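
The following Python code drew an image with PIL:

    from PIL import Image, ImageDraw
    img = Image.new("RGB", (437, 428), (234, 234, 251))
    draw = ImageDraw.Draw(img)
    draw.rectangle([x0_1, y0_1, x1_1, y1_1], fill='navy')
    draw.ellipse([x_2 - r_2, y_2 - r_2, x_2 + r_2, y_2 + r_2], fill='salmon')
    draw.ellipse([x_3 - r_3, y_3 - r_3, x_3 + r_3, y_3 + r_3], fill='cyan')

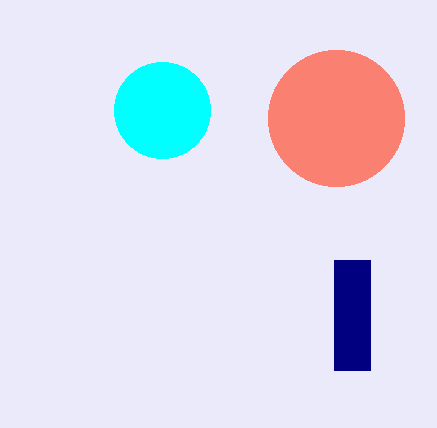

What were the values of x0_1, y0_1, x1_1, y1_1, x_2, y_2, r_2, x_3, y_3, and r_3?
x0_1 = 334; y0_1 = 260; x1_1 = 370; y1_1 = 370; x_2 = 336; y_2 = 118; r_2 = 68; x_3 = 162; y_3 = 110; r_3 = 48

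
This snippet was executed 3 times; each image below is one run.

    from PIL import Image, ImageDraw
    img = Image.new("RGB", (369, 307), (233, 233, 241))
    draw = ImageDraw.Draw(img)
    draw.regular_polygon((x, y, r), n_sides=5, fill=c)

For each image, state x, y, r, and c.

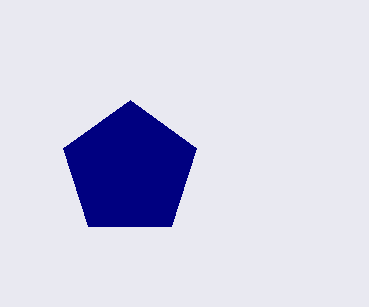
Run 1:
x = 130; y = 170; r = 70; c = 'navy'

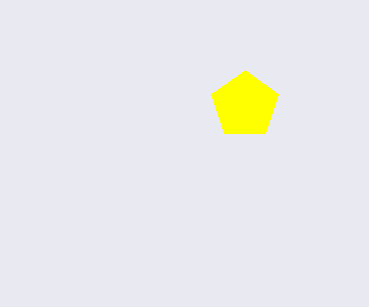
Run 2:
x = 245, y = 105, r = 35, c = 'yellow'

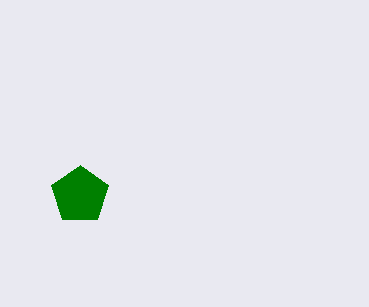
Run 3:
x = 80, y = 195, r = 30, c = 'green'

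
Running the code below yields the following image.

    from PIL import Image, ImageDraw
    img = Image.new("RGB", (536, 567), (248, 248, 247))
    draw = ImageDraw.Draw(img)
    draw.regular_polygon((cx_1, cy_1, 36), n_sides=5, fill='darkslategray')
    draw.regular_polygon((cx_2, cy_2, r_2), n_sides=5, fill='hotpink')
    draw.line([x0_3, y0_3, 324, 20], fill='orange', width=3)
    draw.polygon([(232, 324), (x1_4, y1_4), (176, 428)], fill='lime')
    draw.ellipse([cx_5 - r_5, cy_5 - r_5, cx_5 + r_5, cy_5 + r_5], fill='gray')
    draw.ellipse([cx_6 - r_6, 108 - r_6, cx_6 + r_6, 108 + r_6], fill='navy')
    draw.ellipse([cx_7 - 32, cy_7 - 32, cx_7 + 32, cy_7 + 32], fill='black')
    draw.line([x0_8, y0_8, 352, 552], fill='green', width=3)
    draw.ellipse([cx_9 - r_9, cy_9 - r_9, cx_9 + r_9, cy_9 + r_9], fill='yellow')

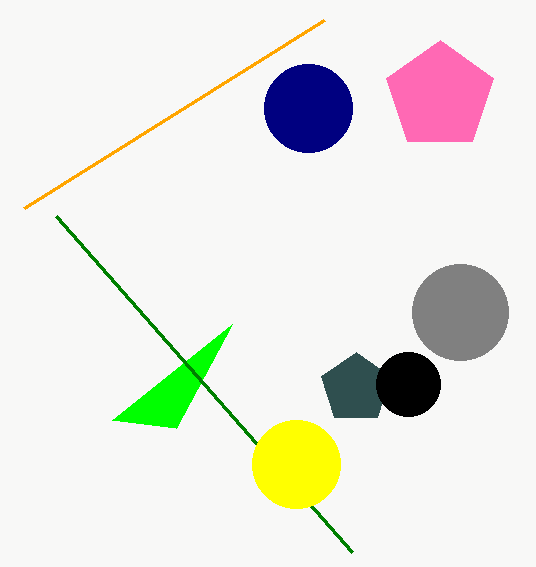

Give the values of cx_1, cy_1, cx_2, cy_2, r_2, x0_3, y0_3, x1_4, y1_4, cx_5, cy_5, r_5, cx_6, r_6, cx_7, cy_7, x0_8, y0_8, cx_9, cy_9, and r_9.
cx_1 = 356; cy_1 = 388; cx_2 = 440; cy_2 = 96; r_2 = 56; x0_3 = 24; y0_3 = 208; x1_4 = 112; y1_4 = 420; cx_5 = 460; cy_5 = 312; r_5 = 48; cx_6 = 308; r_6 = 44; cx_7 = 408; cy_7 = 384; x0_8 = 56; y0_8 = 216; cx_9 = 296; cy_9 = 464; r_9 = 44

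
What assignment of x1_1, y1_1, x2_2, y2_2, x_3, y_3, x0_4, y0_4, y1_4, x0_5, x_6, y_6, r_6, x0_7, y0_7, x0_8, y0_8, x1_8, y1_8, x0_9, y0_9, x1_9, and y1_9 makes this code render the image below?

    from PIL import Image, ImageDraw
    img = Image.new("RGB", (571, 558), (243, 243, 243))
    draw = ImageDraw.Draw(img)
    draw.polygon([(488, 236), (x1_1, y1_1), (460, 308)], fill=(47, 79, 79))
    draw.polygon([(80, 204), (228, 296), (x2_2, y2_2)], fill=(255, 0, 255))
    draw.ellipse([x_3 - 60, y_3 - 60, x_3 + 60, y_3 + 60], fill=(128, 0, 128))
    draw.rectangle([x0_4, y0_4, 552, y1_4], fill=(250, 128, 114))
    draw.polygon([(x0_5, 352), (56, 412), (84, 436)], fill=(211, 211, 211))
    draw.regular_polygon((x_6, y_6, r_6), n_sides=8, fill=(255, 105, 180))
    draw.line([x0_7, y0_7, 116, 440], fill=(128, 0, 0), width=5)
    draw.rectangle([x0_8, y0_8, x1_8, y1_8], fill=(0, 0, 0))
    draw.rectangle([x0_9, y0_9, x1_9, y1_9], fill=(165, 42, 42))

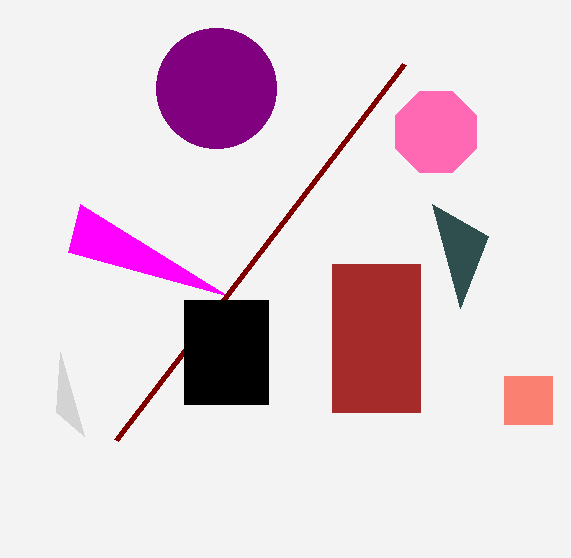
x1_1 = 432, y1_1 = 204, x2_2 = 68, y2_2 = 252, x_3 = 216, y_3 = 88, x0_4 = 504, y0_4 = 376, y1_4 = 424, x0_5 = 60, x_6 = 436, y_6 = 132, r_6 = 44, x0_7 = 404, y0_7 = 64, x0_8 = 184, y0_8 = 300, x1_8 = 268, y1_8 = 404, x0_9 = 332, y0_9 = 264, x1_9 = 420, y1_9 = 412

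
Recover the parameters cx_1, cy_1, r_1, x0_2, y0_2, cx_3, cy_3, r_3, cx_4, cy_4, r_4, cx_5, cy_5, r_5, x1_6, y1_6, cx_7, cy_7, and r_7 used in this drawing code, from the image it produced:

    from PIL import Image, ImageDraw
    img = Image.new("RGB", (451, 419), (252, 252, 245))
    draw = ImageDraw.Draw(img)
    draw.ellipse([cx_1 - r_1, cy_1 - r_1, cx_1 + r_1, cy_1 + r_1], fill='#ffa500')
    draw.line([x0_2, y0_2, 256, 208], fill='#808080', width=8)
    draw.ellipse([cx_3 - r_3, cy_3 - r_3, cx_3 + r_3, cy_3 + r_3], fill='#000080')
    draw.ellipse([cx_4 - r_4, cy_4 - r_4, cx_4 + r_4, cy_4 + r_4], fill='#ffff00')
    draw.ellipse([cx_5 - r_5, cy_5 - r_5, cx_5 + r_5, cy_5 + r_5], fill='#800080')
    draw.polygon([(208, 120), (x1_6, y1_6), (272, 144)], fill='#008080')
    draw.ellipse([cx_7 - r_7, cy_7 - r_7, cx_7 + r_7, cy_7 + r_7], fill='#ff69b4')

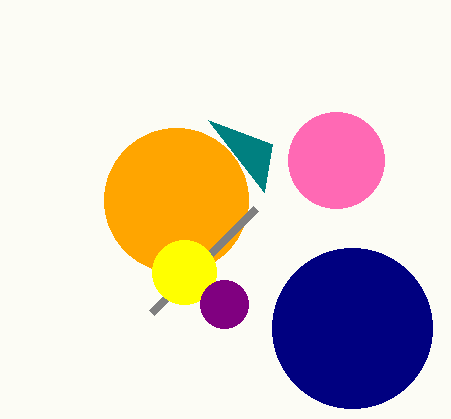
cx_1 = 176
cy_1 = 200
r_1 = 72
x0_2 = 152
y0_2 = 312
cx_3 = 352
cy_3 = 328
r_3 = 80
cx_4 = 184
cy_4 = 272
r_4 = 32
cx_5 = 224
cy_5 = 304
r_5 = 24
x1_6 = 264
y1_6 = 192
cx_7 = 336
cy_7 = 160
r_7 = 48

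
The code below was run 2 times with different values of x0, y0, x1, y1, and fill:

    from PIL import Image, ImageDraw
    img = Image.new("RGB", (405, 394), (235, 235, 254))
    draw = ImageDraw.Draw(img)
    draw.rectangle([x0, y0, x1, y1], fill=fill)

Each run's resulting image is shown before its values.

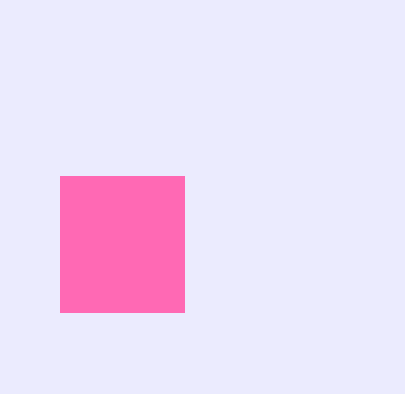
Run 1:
x0 = 60, y0 = 176, x1 = 184, y1 = 312, fill = 'hotpink'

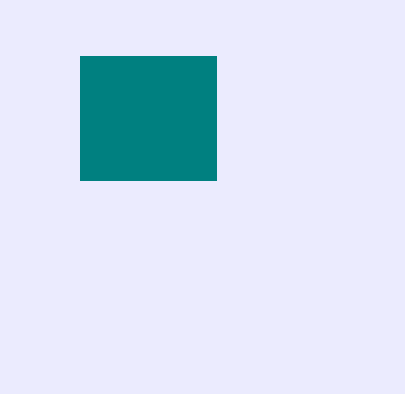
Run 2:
x0 = 80; y0 = 56; x1 = 216; y1 = 180; fill = 'teal'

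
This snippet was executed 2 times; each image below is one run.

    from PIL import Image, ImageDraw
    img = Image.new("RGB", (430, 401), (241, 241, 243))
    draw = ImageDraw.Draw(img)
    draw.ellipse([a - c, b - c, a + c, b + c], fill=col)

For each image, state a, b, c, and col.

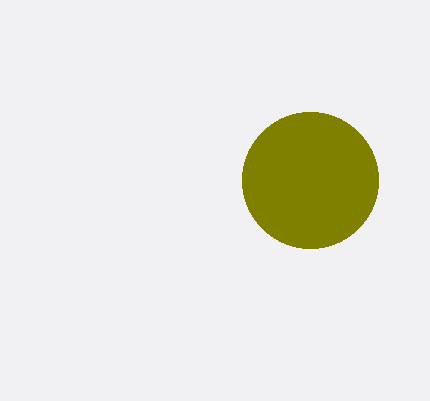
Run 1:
a = 310, b = 180, c = 68, col = 'olive'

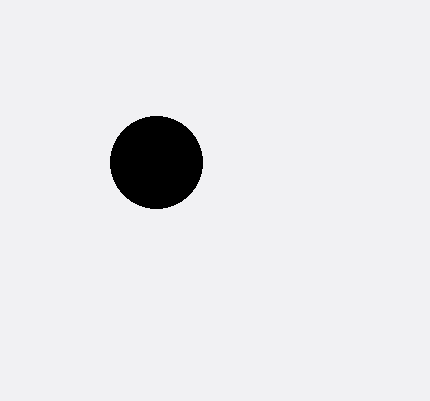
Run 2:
a = 156, b = 162, c = 46, col = 'black'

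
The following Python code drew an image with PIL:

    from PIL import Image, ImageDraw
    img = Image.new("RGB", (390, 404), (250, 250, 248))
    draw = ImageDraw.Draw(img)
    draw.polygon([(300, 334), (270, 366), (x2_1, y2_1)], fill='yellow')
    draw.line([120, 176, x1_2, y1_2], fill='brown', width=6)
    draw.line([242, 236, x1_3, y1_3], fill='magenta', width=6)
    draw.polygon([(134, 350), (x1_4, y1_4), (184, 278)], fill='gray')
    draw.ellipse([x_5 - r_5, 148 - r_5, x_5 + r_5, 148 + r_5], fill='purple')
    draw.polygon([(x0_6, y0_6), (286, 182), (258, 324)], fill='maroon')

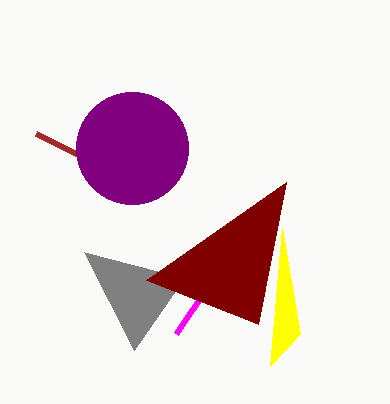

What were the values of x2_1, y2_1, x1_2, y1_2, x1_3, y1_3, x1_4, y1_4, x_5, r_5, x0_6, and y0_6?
x2_1 = 282
y2_1 = 228
x1_2 = 36
y1_2 = 134
x1_3 = 176
y1_3 = 334
x1_4 = 84
y1_4 = 252
x_5 = 132
r_5 = 56
x0_6 = 146
y0_6 = 280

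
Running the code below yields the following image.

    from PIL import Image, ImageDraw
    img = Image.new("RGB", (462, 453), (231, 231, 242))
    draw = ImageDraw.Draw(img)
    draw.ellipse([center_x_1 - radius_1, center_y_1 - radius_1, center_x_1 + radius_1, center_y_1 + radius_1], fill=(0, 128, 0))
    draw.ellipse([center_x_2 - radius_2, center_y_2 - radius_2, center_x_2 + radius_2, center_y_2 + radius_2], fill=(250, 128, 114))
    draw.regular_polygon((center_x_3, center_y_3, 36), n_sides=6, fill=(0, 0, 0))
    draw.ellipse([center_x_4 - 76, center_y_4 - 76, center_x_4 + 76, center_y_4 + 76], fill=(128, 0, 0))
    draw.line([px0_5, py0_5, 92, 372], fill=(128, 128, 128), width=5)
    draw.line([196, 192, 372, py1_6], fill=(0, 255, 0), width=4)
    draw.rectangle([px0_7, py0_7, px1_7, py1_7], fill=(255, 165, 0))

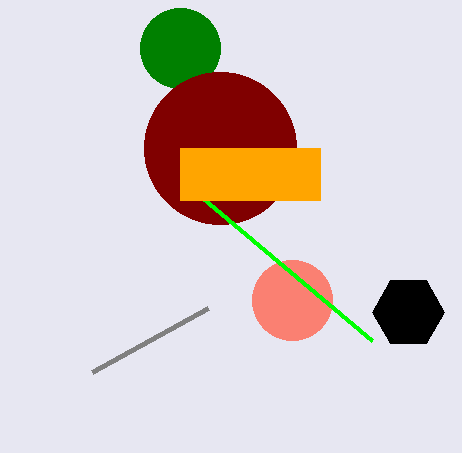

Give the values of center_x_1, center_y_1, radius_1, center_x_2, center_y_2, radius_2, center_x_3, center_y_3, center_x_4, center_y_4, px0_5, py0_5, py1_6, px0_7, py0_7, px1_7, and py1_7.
center_x_1 = 180; center_y_1 = 48; radius_1 = 40; center_x_2 = 292; center_y_2 = 300; radius_2 = 40; center_x_3 = 408; center_y_3 = 312; center_x_4 = 220; center_y_4 = 148; px0_5 = 208; py0_5 = 308; py1_6 = 340; px0_7 = 180; py0_7 = 148; px1_7 = 320; py1_7 = 200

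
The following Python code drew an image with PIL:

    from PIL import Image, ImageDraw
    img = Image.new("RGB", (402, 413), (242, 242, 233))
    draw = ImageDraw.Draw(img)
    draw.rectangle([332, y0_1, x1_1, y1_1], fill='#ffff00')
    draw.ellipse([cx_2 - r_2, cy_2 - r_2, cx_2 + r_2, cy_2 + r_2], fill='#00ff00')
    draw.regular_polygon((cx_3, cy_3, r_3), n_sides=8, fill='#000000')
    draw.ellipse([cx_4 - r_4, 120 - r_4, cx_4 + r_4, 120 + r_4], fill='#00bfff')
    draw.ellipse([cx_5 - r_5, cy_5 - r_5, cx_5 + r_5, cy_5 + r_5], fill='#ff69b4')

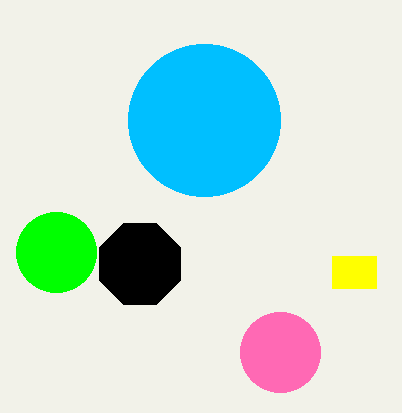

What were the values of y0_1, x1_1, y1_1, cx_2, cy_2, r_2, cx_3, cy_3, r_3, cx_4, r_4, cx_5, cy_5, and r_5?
y0_1 = 256; x1_1 = 376; y1_1 = 288; cx_2 = 56; cy_2 = 252; r_2 = 40; cx_3 = 140; cy_3 = 264; r_3 = 44; cx_4 = 204; r_4 = 76; cx_5 = 280; cy_5 = 352; r_5 = 40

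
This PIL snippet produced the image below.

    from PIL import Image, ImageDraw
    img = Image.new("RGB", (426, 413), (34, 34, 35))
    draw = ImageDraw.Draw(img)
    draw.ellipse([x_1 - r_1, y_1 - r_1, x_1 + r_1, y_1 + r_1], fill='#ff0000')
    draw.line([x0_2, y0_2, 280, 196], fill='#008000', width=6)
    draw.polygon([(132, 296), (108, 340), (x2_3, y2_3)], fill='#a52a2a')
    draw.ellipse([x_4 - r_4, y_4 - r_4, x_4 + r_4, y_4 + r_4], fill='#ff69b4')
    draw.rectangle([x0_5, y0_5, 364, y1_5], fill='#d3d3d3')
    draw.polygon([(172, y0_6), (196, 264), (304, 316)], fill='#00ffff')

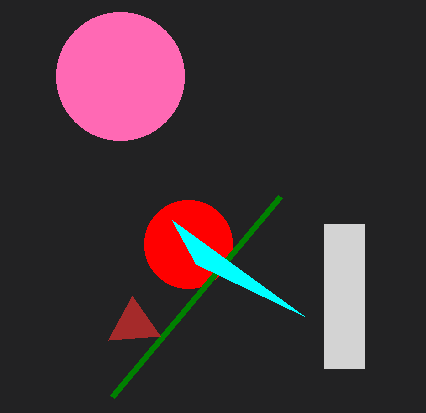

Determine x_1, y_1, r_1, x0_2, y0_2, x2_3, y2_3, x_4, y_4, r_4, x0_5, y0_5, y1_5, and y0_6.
x_1 = 188, y_1 = 244, r_1 = 44, x0_2 = 112, y0_2 = 396, x2_3 = 160, y2_3 = 336, x_4 = 120, y_4 = 76, r_4 = 64, x0_5 = 324, y0_5 = 224, y1_5 = 368, y0_6 = 220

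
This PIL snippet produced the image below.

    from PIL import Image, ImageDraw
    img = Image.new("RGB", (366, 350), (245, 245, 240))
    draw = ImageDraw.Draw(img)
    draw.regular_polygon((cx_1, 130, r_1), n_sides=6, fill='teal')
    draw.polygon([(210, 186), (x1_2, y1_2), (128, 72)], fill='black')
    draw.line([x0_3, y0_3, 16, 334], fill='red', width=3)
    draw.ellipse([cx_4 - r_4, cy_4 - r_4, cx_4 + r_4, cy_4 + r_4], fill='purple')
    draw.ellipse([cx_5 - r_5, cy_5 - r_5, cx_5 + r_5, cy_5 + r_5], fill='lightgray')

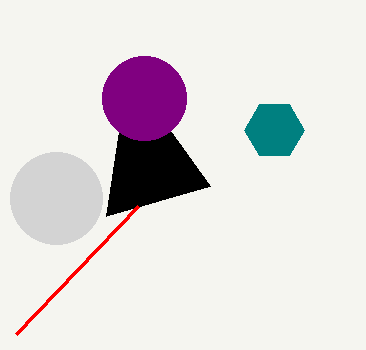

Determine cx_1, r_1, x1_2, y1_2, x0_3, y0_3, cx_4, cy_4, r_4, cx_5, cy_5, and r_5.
cx_1 = 274
r_1 = 30
x1_2 = 106
y1_2 = 216
x0_3 = 138
y0_3 = 206
cx_4 = 144
cy_4 = 98
r_4 = 42
cx_5 = 56
cy_5 = 198
r_5 = 46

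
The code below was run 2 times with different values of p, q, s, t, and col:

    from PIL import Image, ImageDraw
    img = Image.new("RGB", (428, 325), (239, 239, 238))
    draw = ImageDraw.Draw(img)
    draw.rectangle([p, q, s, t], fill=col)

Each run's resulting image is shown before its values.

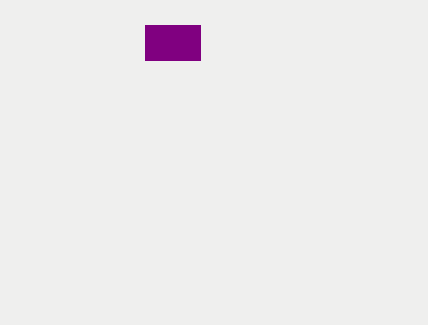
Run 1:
p = 145; q = 25; s = 200; t = 60; col = 'purple'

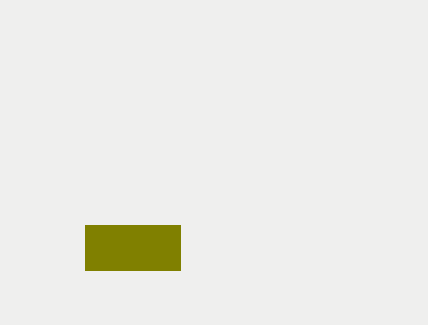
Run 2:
p = 85, q = 225, s = 180, t = 270, col = 'olive'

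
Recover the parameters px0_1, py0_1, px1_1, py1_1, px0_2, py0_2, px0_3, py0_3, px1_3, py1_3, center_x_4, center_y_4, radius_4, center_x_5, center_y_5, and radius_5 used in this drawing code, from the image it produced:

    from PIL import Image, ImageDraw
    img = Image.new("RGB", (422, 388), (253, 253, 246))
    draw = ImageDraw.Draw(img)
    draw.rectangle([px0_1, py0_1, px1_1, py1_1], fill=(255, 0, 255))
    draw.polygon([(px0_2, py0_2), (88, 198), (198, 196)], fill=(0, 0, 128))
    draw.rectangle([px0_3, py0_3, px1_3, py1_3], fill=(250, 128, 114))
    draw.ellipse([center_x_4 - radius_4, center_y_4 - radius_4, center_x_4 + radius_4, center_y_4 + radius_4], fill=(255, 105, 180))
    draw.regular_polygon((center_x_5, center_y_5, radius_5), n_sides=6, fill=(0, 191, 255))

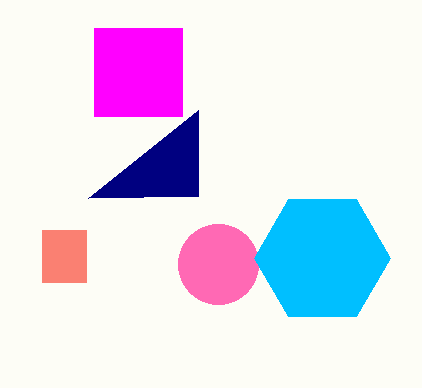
px0_1 = 94, py0_1 = 28, px1_1 = 182, py1_1 = 116, px0_2 = 198, py0_2 = 110, px0_3 = 42, py0_3 = 230, px1_3 = 86, py1_3 = 282, center_x_4 = 218, center_y_4 = 264, radius_4 = 40, center_x_5 = 322, center_y_5 = 258, radius_5 = 68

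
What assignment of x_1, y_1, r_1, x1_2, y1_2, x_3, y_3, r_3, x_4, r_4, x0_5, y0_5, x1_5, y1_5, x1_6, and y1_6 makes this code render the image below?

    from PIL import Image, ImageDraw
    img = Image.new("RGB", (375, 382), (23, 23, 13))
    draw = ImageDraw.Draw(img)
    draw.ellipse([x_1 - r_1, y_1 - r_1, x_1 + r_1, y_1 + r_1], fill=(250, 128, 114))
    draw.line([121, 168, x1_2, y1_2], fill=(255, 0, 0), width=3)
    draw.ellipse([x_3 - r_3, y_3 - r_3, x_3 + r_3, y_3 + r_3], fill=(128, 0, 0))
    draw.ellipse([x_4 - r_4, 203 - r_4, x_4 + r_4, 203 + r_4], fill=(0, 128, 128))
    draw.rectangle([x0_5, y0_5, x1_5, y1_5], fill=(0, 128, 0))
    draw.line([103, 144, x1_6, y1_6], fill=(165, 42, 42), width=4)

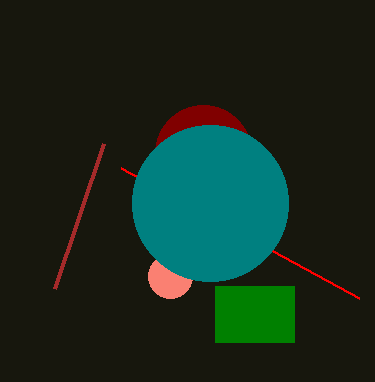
x_1 = 170
y_1 = 276
r_1 = 22
x1_2 = 359
y1_2 = 298
x_3 = 203
y_3 = 153
r_3 = 48
x_4 = 210
r_4 = 78
x0_5 = 215
y0_5 = 286
x1_5 = 294
y1_5 = 342
x1_6 = 54
y1_6 = 289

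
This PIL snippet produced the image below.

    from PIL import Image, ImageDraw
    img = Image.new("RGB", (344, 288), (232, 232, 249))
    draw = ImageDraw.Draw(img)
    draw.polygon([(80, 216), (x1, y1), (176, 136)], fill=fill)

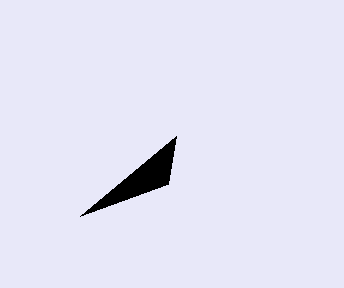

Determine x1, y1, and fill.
x1 = 168, y1 = 184, fill = 'black'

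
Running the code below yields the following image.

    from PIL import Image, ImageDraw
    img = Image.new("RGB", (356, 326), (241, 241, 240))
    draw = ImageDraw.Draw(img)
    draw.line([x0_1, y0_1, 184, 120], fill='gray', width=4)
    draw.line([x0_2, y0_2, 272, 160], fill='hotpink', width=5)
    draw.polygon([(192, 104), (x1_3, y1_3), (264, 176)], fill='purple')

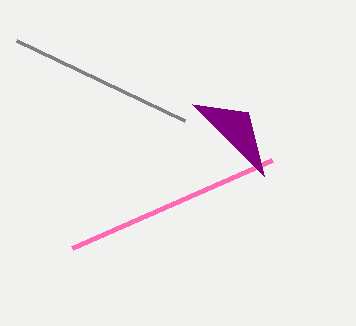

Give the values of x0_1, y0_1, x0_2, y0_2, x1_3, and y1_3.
x0_1 = 16, y0_1 = 40, x0_2 = 72, y0_2 = 248, x1_3 = 248, y1_3 = 112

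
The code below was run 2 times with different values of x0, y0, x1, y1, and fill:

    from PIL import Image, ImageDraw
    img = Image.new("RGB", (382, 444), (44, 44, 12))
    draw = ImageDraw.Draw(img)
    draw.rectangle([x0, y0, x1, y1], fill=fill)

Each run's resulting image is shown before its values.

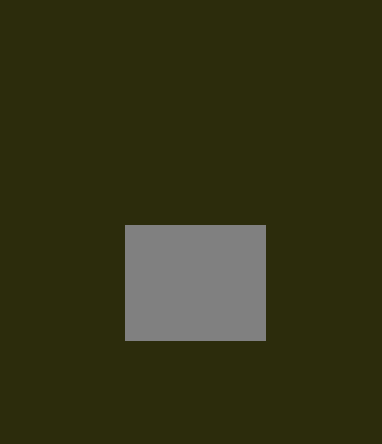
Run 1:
x0 = 125
y0 = 225
x1 = 265
y1 = 340
fill = 'gray'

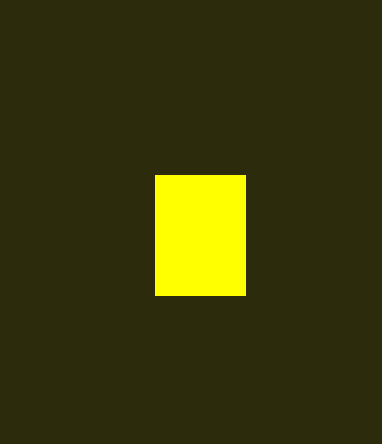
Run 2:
x0 = 155, y0 = 175, x1 = 245, y1 = 295, fill = 'yellow'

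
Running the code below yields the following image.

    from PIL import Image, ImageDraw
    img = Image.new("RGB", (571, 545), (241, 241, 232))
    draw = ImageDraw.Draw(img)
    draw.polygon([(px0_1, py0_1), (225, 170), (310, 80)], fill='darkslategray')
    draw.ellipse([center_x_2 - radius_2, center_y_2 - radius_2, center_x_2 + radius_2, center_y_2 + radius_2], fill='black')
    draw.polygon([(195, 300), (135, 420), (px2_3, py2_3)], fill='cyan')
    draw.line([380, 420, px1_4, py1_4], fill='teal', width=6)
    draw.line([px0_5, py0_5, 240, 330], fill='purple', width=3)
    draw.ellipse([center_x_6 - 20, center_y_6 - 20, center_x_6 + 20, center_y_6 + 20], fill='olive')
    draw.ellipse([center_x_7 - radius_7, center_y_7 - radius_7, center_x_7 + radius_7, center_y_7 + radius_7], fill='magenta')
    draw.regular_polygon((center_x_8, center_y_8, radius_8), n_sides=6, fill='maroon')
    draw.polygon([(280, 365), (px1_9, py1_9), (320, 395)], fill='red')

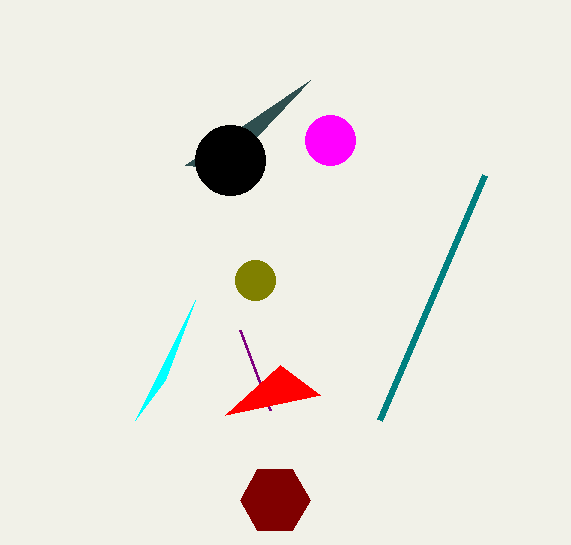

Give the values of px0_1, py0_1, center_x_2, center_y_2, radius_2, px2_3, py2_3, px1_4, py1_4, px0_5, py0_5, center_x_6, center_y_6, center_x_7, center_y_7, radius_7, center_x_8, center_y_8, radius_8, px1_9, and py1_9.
px0_1 = 185; py0_1 = 165; center_x_2 = 230; center_y_2 = 160; radius_2 = 35; px2_3 = 165; py2_3 = 380; px1_4 = 485; py1_4 = 175; px0_5 = 270; py0_5 = 410; center_x_6 = 255; center_y_6 = 280; center_x_7 = 330; center_y_7 = 140; radius_7 = 25; center_x_8 = 275; center_y_8 = 500; radius_8 = 35; px1_9 = 225; py1_9 = 415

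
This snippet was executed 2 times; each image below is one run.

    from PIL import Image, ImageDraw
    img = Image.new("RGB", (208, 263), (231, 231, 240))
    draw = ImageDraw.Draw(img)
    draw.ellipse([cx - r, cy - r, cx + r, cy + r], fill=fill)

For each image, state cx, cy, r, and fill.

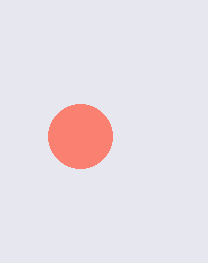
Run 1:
cx = 80; cy = 136; r = 32; fill = 'salmon'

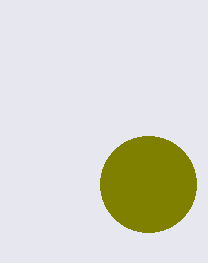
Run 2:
cx = 148
cy = 184
r = 48
fill = 'olive'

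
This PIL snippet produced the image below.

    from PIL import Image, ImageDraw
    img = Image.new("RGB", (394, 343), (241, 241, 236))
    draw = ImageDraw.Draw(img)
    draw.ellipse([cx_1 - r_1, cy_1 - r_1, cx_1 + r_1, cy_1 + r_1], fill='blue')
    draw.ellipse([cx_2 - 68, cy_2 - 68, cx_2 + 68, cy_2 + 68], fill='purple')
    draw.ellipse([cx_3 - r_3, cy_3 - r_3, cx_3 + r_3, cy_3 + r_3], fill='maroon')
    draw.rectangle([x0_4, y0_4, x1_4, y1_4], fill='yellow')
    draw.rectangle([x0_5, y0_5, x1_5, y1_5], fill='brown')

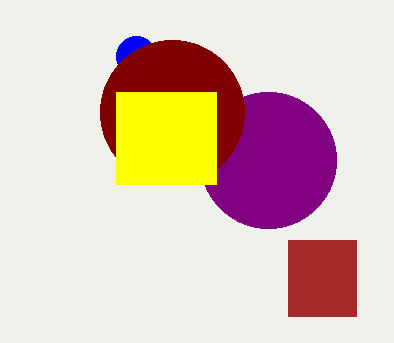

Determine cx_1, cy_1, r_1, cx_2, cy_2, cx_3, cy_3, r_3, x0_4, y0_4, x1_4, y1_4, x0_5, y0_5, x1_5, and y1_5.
cx_1 = 136, cy_1 = 56, r_1 = 20, cx_2 = 268, cy_2 = 160, cx_3 = 172, cy_3 = 112, r_3 = 72, x0_4 = 116, y0_4 = 92, x1_4 = 216, y1_4 = 184, x0_5 = 288, y0_5 = 240, x1_5 = 356, y1_5 = 316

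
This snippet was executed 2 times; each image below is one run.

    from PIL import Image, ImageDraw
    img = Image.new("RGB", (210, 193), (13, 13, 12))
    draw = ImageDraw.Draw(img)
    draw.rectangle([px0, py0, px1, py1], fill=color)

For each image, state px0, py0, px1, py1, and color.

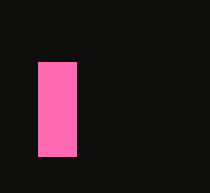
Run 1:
px0 = 38
py0 = 62
px1 = 76
py1 = 156
color = 'hotpink'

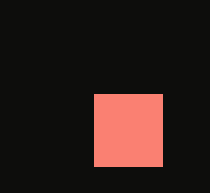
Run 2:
px0 = 94
py0 = 94
px1 = 162
py1 = 166
color = 'salmon'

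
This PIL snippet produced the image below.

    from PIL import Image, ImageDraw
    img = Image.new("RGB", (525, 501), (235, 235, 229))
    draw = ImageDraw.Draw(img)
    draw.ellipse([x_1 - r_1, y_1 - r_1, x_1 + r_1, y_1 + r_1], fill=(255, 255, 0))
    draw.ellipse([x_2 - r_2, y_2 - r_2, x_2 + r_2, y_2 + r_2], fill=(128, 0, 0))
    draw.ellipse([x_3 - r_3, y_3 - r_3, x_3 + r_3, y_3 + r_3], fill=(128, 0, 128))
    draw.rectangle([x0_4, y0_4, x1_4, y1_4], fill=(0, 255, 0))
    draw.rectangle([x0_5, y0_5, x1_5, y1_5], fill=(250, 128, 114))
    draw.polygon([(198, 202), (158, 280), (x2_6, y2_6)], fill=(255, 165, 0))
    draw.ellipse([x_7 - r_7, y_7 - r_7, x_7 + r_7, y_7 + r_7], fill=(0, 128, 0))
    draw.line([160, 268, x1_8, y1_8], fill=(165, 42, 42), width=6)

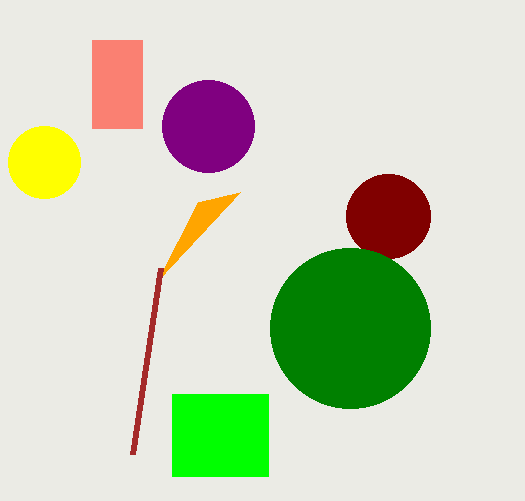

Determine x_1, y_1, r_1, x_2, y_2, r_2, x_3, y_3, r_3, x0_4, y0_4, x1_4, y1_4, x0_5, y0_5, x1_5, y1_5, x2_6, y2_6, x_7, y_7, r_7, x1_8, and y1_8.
x_1 = 44; y_1 = 162; r_1 = 36; x_2 = 388; y_2 = 216; r_2 = 42; x_3 = 208; y_3 = 126; r_3 = 46; x0_4 = 172; y0_4 = 394; x1_4 = 268; y1_4 = 476; x0_5 = 92; y0_5 = 40; x1_5 = 142; y1_5 = 128; x2_6 = 240; y2_6 = 192; x_7 = 350; y_7 = 328; r_7 = 80; x1_8 = 132; y1_8 = 454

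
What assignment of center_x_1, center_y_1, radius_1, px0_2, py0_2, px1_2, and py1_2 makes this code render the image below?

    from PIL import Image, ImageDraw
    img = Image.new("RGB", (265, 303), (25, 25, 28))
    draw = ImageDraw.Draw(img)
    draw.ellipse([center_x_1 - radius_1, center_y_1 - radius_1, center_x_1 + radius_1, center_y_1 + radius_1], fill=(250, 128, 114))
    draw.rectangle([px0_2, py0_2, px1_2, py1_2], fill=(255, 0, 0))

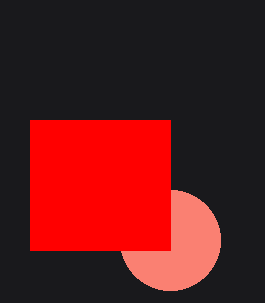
center_x_1 = 170; center_y_1 = 240; radius_1 = 50; px0_2 = 30; py0_2 = 120; px1_2 = 170; py1_2 = 250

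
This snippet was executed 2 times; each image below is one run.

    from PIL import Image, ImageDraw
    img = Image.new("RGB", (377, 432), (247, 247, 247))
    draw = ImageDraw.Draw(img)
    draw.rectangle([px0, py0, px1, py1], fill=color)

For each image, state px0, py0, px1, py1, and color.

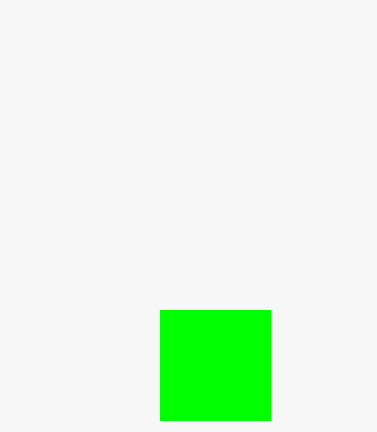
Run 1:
px0 = 160; py0 = 310; px1 = 270; py1 = 420; color = 'lime'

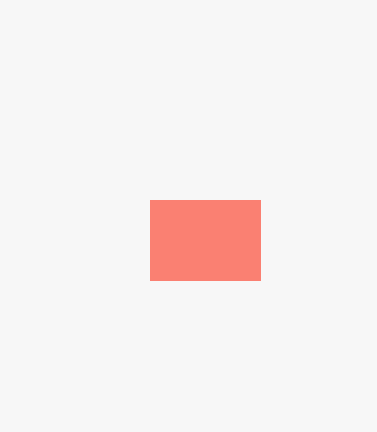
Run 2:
px0 = 150
py0 = 200
px1 = 260
py1 = 280
color = 'salmon'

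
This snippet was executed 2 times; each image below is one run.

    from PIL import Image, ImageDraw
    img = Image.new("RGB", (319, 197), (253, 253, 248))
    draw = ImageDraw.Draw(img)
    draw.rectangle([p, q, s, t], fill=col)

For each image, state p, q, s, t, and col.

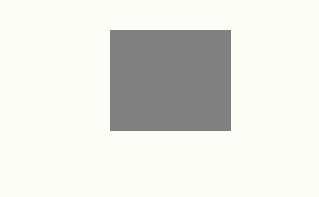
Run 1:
p = 110, q = 30, s = 230, t = 130, col = 'gray'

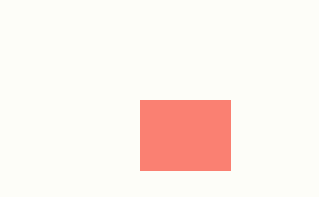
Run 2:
p = 140, q = 100, s = 230, t = 170, col = 'salmon'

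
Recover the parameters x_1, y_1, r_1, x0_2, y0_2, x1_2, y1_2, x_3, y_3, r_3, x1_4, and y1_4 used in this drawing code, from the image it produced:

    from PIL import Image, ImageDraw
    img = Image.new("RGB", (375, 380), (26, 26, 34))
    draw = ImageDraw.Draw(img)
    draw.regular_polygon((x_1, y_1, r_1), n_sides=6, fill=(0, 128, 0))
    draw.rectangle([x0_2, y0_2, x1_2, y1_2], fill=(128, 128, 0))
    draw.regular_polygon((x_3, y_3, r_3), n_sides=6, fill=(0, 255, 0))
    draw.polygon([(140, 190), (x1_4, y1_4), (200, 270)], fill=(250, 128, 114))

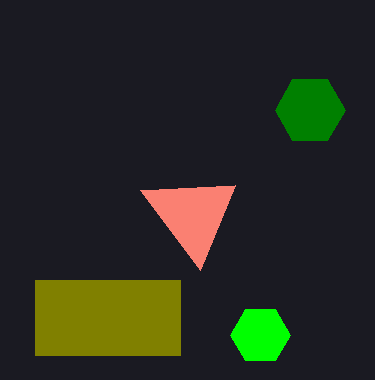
x_1 = 310
y_1 = 110
r_1 = 35
x0_2 = 35
y0_2 = 280
x1_2 = 180
y1_2 = 355
x_3 = 260
y_3 = 335
r_3 = 30
x1_4 = 235
y1_4 = 185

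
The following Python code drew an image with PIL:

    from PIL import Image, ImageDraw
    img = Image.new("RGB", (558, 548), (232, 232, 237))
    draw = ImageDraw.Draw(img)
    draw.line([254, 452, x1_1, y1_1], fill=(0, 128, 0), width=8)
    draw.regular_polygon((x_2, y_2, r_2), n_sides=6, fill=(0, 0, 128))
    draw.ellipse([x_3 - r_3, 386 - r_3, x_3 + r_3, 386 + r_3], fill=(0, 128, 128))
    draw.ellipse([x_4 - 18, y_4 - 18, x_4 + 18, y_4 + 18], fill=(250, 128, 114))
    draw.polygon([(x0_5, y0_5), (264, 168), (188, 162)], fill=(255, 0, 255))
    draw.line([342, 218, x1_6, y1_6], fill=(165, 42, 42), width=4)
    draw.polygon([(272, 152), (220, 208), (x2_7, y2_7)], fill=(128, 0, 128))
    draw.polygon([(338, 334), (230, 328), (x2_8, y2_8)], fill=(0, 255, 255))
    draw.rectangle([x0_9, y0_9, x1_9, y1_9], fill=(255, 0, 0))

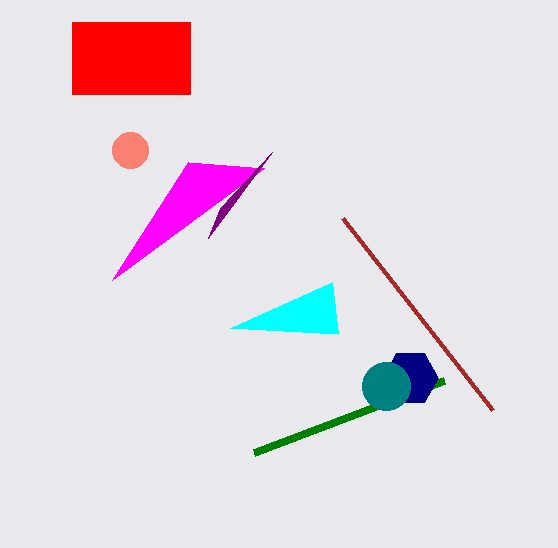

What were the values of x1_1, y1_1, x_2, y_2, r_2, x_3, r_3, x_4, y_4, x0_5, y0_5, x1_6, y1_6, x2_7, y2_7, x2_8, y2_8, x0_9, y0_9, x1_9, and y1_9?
x1_1 = 444
y1_1 = 380
x_2 = 410
y_2 = 378
r_2 = 28
x_3 = 386
r_3 = 24
x_4 = 130
y_4 = 150
x0_5 = 112
y0_5 = 280
x1_6 = 492
y1_6 = 410
x2_7 = 208
y2_7 = 238
x2_8 = 332
y2_8 = 282
x0_9 = 72
y0_9 = 22
x1_9 = 190
y1_9 = 94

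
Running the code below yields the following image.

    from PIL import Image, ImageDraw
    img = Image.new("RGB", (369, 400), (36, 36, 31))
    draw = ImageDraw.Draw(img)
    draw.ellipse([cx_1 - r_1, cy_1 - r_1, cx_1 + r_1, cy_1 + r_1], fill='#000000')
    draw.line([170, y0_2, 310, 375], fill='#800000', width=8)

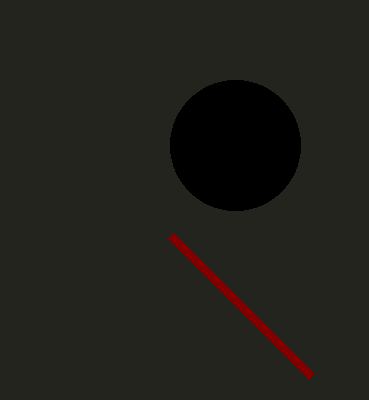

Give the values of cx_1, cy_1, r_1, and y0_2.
cx_1 = 235
cy_1 = 145
r_1 = 65
y0_2 = 235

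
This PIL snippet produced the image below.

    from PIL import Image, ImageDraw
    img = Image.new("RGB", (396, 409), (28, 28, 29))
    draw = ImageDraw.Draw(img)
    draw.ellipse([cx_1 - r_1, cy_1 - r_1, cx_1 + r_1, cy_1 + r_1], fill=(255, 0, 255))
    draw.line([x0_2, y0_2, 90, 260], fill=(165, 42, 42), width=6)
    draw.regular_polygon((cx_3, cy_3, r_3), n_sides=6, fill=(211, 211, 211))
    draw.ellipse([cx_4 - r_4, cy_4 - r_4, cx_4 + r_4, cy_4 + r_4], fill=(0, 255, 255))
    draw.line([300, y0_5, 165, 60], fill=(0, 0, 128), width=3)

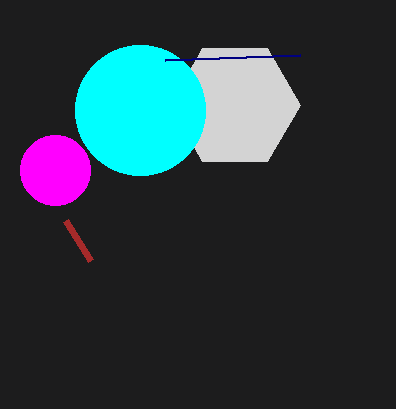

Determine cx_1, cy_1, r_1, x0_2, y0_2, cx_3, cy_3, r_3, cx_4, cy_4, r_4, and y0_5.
cx_1 = 55; cy_1 = 170; r_1 = 35; x0_2 = 65; y0_2 = 220; cx_3 = 235; cy_3 = 105; r_3 = 65; cx_4 = 140; cy_4 = 110; r_4 = 65; y0_5 = 55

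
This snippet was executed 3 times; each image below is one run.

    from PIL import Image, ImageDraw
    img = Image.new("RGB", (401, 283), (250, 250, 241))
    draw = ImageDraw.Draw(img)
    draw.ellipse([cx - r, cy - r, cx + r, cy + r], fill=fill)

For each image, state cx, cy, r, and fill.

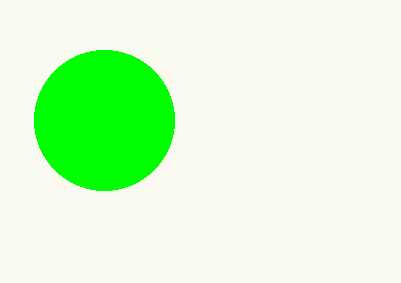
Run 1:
cx = 104, cy = 120, r = 70, fill = 'lime'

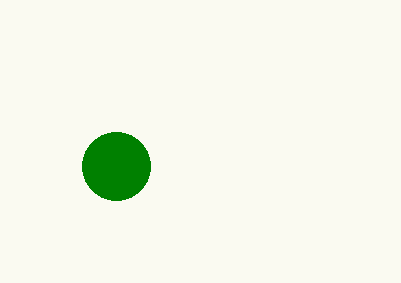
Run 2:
cx = 116; cy = 166; r = 34; fill = 'green'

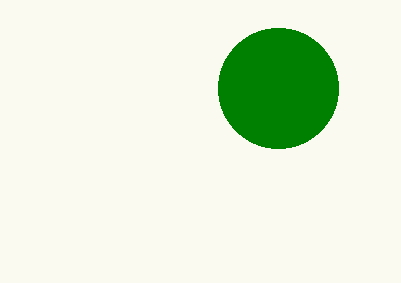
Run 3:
cx = 278, cy = 88, r = 60, fill = 'green'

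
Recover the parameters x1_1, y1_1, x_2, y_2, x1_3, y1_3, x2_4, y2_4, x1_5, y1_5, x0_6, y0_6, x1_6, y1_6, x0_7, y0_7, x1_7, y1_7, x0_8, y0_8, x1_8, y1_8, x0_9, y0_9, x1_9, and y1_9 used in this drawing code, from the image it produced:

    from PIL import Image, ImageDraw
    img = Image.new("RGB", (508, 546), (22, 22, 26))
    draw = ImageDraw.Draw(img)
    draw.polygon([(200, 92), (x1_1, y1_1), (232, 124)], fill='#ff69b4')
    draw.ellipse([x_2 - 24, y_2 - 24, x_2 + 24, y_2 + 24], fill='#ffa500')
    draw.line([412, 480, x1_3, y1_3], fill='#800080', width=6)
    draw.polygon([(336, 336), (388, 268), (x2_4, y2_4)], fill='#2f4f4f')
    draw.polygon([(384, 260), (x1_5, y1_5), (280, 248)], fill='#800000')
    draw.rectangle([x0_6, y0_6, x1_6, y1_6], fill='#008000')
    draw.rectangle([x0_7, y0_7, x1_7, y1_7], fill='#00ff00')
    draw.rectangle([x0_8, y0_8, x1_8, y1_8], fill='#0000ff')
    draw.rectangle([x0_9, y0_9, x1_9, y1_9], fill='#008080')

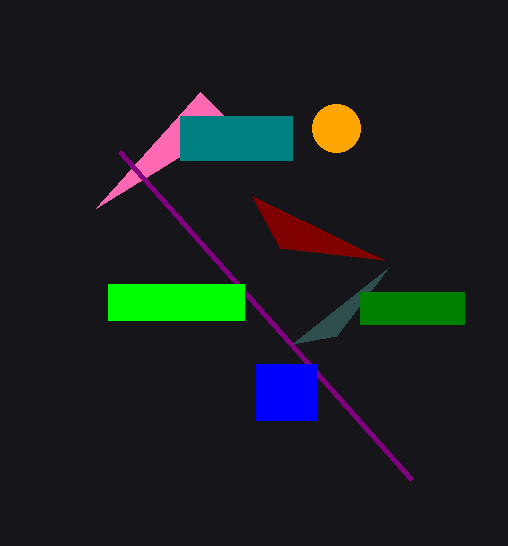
x1_1 = 96
y1_1 = 208
x_2 = 336
y_2 = 128
x1_3 = 120
y1_3 = 152
x2_4 = 292
y2_4 = 344
x1_5 = 252
y1_5 = 196
x0_6 = 360
y0_6 = 292
x1_6 = 464
y1_6 = 324
x0_7 = 108
y0_7 = 284
x1_7 = 244
y1_7 = 320
x0_8 = 256
y0_8 = 364
x1_8 = 316
y1_8 = 420
x0_9 = 180
y0_9 = 116
x1_9 = 292
y1_9 = 160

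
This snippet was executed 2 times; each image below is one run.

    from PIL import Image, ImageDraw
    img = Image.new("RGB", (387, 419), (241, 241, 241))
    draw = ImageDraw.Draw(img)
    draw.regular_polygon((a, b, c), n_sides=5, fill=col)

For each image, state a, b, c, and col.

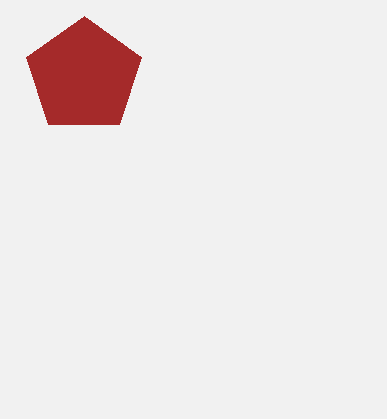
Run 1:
a = 84
b = 76
c = 60
col = 'brown'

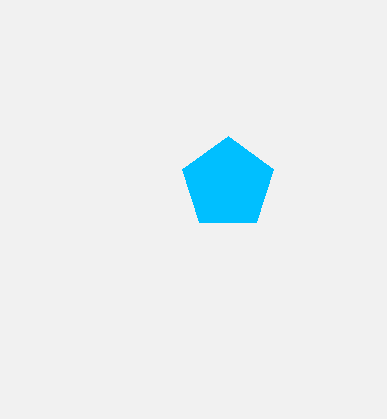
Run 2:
a = 228, b = 184, c = 48, col = 'deepskyblue'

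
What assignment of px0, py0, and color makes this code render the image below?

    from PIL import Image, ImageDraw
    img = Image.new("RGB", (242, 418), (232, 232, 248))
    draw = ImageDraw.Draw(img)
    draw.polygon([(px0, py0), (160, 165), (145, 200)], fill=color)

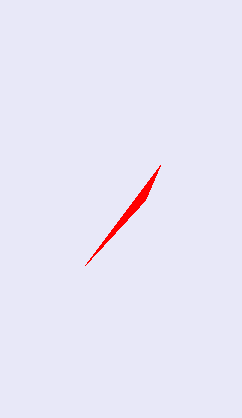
px0 = 85
py0 = 265
color = 'red'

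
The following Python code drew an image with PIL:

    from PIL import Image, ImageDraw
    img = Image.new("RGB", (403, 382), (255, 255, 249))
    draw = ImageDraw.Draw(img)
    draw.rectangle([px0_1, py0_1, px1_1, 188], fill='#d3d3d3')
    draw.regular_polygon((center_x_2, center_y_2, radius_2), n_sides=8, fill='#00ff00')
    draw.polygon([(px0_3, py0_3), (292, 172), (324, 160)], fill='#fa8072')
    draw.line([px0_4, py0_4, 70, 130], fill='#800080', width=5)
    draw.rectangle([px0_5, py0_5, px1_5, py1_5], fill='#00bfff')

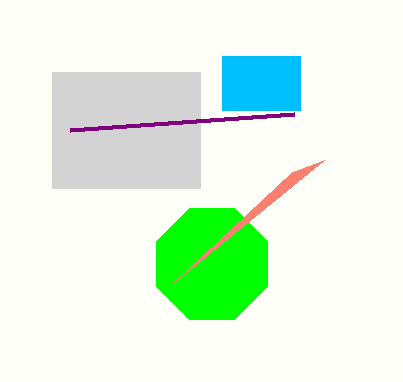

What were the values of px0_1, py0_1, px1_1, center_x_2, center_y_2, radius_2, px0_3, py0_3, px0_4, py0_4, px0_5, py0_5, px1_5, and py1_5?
px0_1 = 52
py0_1 = 72
px1_1 = 200
center_x_2 = 212
center_y_2 = 264
radius_2 = 60
px0_3 = 174
py0_3 = 282
px0_4 = 294
py0_4 = 114
px0_5 = 222
py0_5 = 56
px1_5 = 300
py1_5 = 110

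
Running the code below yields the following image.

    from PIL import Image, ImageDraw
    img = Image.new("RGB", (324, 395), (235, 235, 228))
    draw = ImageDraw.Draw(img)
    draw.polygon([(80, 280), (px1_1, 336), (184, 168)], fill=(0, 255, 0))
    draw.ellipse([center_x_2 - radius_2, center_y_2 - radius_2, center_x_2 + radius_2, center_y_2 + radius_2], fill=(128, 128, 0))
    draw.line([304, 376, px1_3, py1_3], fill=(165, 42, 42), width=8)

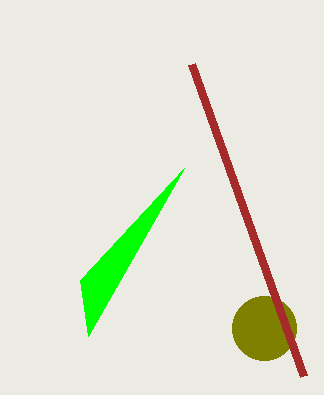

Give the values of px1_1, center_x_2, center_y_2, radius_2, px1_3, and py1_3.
px1_1 = 88
center_x_2 = 264
center_y_2 = 328
radius_2 = 32
px1_3 = 192
py1_3 = 64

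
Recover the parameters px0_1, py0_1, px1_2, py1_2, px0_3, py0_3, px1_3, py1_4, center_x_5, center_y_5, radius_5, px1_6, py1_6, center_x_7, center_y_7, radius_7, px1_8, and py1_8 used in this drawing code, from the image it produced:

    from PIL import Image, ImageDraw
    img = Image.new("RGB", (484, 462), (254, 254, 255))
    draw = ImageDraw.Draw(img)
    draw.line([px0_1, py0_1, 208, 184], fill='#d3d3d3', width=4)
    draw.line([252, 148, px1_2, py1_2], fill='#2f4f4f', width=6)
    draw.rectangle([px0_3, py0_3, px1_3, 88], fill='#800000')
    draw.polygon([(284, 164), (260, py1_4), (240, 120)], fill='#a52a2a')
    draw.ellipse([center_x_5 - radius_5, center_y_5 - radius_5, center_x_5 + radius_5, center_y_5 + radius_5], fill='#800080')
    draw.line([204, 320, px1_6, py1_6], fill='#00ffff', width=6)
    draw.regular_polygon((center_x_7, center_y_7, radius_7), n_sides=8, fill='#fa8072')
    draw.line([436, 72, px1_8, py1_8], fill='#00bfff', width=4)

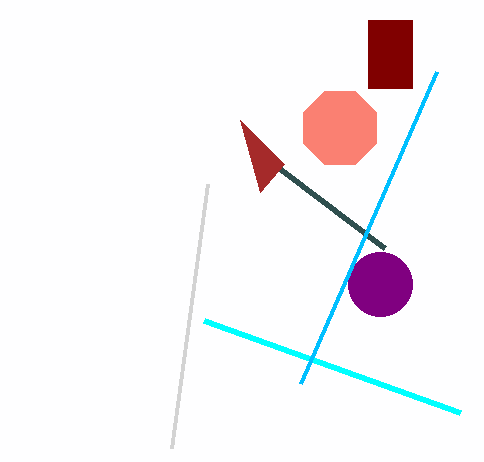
px0_1 = 172; py0_1 = 448; px1_2 = 384; py1_2 = 248; px0_3 = 368; py0_3 = 20; px1_3 = 412; py1_4 = 192; center_x_5 = 380; center_y_5 = 284; radius_5 = 32; px1_6 = 460; py1_6 = 412; center_x_7 = 340; center_y_7 = 128; radius_7 = 40; px1_8 = 300; py1_8 = 384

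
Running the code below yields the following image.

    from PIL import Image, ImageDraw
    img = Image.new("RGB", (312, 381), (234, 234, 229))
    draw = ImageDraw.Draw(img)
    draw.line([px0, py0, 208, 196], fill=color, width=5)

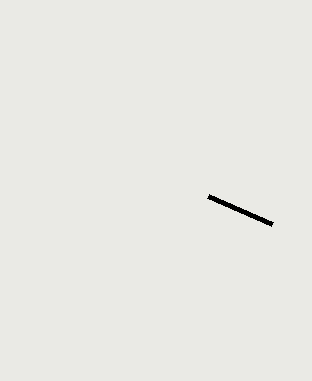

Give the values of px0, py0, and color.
px0 = 272; py0 = 224; color = 'black'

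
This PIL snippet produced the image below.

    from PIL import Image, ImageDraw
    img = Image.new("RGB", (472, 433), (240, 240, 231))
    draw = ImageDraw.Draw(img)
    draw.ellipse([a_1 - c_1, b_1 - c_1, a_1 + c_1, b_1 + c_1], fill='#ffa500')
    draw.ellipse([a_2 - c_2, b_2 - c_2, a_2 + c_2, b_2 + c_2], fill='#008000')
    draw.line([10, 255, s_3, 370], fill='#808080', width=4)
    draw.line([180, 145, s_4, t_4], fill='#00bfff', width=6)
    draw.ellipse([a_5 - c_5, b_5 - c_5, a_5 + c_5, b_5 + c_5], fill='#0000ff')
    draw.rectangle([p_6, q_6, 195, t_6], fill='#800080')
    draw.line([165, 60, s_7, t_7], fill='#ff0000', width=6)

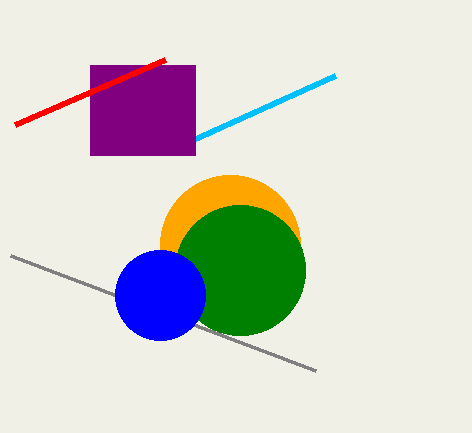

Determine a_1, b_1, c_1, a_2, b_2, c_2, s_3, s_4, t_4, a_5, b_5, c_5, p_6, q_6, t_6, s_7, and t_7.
a_1 = 230, b_1 = 245, c_1 = 70, a_2 = 240, b_2 = 270, c_2 = 65, s_3 = 315, s_4 = 335, t_4 = 75, a_5 = 160, b_5 = 295, c_5 = 45, p_6 = 90, q_6 = 65, t_6 = 155, s_7 = 15, t_7 = 125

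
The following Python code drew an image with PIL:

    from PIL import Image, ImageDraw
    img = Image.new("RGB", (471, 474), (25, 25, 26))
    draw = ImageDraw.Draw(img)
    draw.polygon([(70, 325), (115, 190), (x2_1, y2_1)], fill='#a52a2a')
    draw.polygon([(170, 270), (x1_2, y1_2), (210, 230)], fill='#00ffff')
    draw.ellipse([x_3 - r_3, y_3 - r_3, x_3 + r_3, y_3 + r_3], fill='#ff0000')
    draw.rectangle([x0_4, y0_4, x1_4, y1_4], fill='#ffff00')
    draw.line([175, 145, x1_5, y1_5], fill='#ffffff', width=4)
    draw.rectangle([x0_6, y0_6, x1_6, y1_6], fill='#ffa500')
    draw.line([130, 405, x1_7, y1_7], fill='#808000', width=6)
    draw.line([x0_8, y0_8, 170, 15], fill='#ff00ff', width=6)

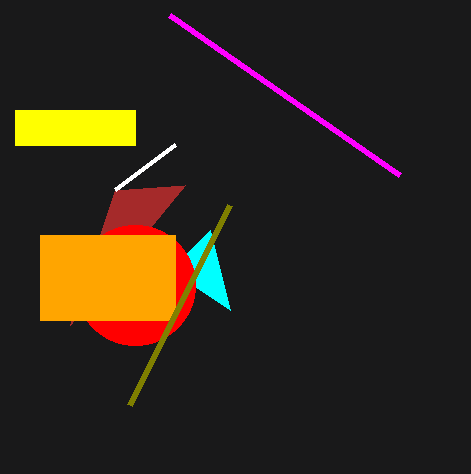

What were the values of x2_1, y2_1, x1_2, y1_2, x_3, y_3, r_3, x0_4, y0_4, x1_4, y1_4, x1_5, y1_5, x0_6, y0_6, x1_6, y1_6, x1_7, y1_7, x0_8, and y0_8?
x2_1 = 185; y2_1 = 185; x1_2 = 230; y1_2 = 310; x_3 = 135; y_3 = 285; r_3 = 60; x0_4 = 15; y0_4 = 110; x1_4 = 135; y1_4 = 145; x1_5 = 115; y1_5 = 190; x0_6 = 40; y0_6 = 235; x1_6 = 175; y1_6 = 320; x1_7 = 230; y1_7 = 205; x0_8 = 400; y0_8 = 175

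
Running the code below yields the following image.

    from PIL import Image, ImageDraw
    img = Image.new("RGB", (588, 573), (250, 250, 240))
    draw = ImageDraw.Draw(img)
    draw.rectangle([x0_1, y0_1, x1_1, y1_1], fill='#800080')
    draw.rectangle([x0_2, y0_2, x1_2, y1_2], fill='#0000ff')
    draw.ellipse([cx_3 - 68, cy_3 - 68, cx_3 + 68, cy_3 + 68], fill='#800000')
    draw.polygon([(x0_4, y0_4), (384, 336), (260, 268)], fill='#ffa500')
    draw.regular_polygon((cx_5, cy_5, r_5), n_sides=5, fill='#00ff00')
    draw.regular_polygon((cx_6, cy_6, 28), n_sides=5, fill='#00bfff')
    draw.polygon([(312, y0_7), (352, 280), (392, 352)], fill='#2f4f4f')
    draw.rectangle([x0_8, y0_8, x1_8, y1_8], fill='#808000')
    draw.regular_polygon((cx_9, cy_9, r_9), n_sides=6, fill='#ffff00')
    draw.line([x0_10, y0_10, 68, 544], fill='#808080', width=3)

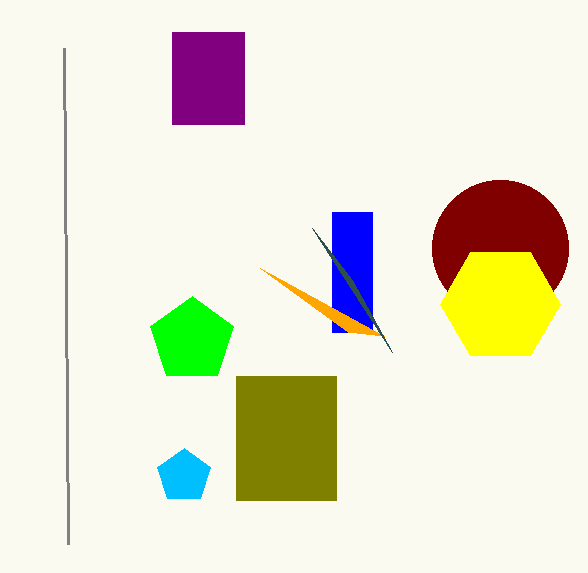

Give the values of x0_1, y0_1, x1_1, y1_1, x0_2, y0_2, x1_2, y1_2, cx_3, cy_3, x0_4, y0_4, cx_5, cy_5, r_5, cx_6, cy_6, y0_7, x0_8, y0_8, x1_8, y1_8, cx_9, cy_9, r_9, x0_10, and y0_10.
x0_1 = 172
y0_1 = 32
x1_1 = 244
y1_1 = 124
x0_2 = 332
y0_2 = 212
x1_2 = 372
y1_2 = 332
cx_3 = 500
cy_3 = 248
x0_4 = 348
y0_4 = 332
cx_5 = 192
cy_5 = 340
r_5 = 44
cx_6 = 184
cy_6 = 476
y0_7 = 228
x0_8 = 236
y0_8 = 376
x1_8 = 336
y1_8 = 500
cx_9 = 500
cy_9 = 304
r_9 = 60
x0_10 = 64
y0_10 = 48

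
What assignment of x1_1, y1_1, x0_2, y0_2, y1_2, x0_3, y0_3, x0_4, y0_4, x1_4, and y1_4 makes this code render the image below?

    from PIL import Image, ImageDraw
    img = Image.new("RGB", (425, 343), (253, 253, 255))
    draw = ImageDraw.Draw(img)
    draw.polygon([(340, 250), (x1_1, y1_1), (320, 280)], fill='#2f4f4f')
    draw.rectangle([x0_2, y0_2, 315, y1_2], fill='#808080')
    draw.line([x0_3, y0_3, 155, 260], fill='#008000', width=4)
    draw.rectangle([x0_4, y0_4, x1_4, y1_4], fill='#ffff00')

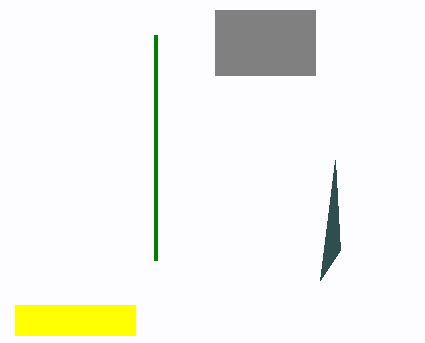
x1_1 = 335; y1_1 = 160; x0_2 = 215; y0_2 = 10; y1_2 = 75; x0_3 = 155; y0_3 = 35; x0_4 = 15; y0_4 = 305; x1_4 = 135; y1_4 = 335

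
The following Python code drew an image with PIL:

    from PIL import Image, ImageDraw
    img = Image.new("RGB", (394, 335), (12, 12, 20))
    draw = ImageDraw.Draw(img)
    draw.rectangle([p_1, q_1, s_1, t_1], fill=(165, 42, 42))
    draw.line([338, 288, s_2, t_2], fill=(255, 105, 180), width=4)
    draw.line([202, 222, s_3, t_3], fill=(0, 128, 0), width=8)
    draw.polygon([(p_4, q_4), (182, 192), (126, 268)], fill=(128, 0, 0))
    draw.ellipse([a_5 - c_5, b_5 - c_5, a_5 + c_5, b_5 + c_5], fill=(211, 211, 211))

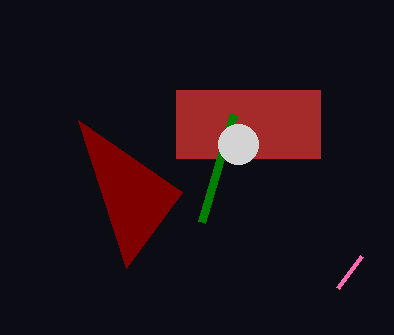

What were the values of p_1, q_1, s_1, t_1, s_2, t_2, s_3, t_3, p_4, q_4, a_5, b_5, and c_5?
p_1 = 176; q_1 = 90; s_1 = 320; t_1 = 158; s_2 = 362; t_2 = 256; s_3 = 234; t_3 = 114; p_4 = 78; q_4 = 120; a_5 = 238; b_5 = 144; c_5 = 20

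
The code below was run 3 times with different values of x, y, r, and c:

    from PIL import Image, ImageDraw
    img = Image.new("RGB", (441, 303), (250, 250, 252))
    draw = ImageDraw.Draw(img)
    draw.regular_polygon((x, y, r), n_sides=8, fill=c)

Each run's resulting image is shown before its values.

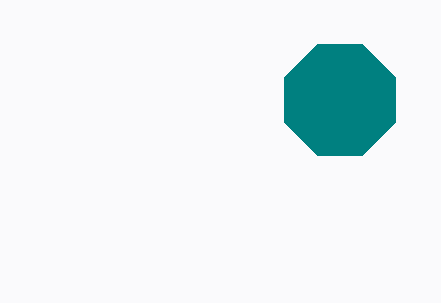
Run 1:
x = 340; y = 100; r = 60; c = 'teal'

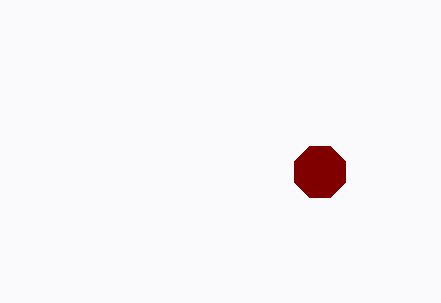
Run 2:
x = 320; y = 172; r = 28; c = 'maroon'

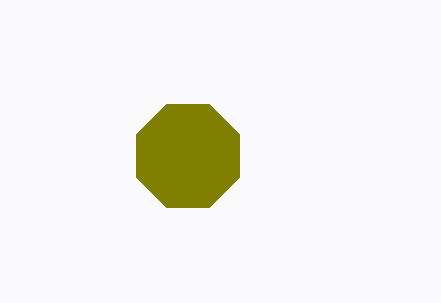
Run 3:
x = 188; y = 156; r = 56; c = 'olive'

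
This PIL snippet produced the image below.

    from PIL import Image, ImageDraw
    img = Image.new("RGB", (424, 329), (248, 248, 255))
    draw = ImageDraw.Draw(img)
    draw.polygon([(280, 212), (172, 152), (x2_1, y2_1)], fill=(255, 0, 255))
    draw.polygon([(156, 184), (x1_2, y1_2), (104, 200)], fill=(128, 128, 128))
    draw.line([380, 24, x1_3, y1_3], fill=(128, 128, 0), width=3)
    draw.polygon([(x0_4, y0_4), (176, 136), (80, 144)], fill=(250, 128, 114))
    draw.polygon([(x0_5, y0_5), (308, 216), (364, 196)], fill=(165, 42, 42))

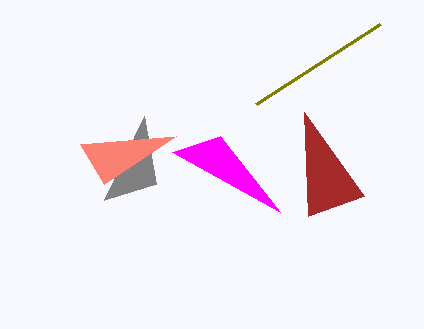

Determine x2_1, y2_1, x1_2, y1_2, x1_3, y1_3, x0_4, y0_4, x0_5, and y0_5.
x2_1 = 220, y2_1 = 136, x1_2 = 144, y1_2 = 116, x1_3 = 256, y1_3 = 104, x0_4 = 104, y0_4 = 184, x0_5 = 304, y0_5 = 112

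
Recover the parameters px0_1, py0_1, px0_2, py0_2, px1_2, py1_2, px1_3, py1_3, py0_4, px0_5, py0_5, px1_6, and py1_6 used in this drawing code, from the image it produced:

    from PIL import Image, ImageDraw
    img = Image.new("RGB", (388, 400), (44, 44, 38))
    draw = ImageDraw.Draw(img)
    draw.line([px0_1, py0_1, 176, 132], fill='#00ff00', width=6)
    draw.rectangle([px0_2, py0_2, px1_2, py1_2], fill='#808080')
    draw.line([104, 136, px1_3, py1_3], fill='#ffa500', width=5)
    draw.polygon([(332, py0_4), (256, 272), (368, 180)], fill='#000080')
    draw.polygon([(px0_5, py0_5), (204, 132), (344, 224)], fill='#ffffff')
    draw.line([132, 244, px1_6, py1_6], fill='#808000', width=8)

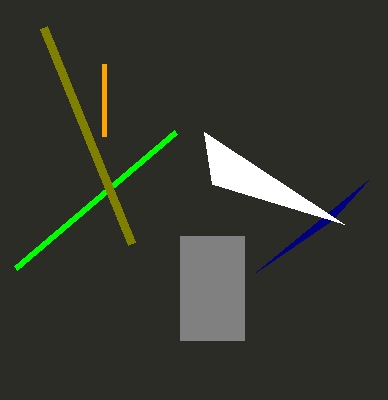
px0_1 = 16, py0_1 = 268, px0_2 = 180, py0_2 = 236, px1_2 = 244, py1_2 = 340, px1_3 = 104, py1_3 = 64, py0_4 = 220, px0_5 = 212, py0_5 = 184, px1_6 = 44, py1_6 = 28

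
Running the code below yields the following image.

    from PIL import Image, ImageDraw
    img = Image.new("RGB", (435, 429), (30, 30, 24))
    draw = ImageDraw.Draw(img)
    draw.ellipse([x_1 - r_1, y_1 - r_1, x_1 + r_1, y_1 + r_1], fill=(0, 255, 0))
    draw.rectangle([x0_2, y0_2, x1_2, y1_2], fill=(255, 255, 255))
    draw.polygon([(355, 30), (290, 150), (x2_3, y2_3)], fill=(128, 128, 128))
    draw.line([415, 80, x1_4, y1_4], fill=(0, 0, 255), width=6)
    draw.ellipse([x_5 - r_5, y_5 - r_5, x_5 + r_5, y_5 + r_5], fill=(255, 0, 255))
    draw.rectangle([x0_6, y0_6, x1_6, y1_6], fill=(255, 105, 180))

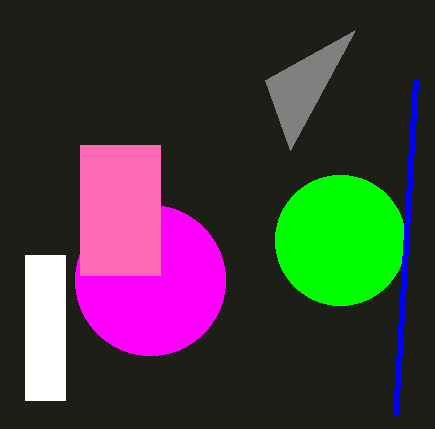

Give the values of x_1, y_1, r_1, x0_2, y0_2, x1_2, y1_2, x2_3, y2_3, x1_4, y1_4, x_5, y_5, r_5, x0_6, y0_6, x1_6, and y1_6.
x_1 = 340, y_1 = 240, r_1 = 65, x0_2 = 25, y0_2 = 255, x1_2 = 65, y1_2 = 400, x2_3 = 265, y2_3 = 80, x1_4 = 395, y1_4 = 415, x_5 = 150, y_5 = 280, r_5 = 75, x0_6 = 80, y0_6 = 145, x1_6 = 160, y1_6 = 275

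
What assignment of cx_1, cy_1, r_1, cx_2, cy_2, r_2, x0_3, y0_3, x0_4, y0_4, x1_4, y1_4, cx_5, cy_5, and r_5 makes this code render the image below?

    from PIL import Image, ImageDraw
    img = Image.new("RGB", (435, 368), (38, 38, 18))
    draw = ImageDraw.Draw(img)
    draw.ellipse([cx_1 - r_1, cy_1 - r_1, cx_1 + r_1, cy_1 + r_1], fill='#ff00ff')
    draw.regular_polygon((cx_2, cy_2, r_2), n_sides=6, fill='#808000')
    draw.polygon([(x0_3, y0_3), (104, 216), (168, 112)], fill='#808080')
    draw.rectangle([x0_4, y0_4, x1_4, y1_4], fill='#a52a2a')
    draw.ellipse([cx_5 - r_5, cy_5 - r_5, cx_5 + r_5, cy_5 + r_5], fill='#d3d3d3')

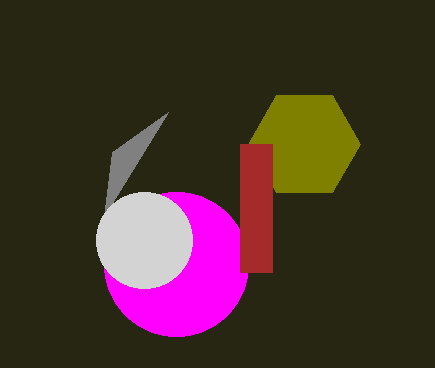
cx_1 = 176, cy_1 = 264, r_1 = 72, cx_2 = 304, cy_2 = 144, r_2 = 56, x0_3 = 112, y0_3 = 152, x0_4 = 240, y0_4 = 144, x1_4 = 272, y1_4 = 272, cx_5 = 144, cy_5 = 240, r_5 = 48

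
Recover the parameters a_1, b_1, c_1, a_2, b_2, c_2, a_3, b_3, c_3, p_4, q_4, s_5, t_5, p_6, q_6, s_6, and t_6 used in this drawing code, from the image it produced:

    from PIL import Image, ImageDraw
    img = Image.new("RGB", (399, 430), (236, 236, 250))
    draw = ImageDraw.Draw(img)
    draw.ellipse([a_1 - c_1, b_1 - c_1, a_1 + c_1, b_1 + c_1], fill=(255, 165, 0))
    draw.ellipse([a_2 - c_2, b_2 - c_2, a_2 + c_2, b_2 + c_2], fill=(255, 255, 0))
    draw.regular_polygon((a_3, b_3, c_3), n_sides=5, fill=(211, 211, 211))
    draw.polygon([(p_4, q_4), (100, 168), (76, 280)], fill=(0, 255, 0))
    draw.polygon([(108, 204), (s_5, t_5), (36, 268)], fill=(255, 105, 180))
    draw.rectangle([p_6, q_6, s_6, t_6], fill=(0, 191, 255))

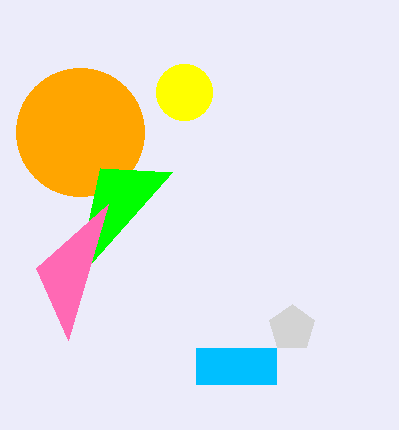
a_1 = 80; b_1 = 132; c_1 = 64; a_2 = 184; b_2 = 92; c_2 = 28; a_3 = 292; b_3 = 328; c_3 = 24; p_4 = 172; q_4 = 172; s_5 = 68; t_5 = 340; p_6 = 196; q_6 = 348; s_6 = 276; t_6 = 384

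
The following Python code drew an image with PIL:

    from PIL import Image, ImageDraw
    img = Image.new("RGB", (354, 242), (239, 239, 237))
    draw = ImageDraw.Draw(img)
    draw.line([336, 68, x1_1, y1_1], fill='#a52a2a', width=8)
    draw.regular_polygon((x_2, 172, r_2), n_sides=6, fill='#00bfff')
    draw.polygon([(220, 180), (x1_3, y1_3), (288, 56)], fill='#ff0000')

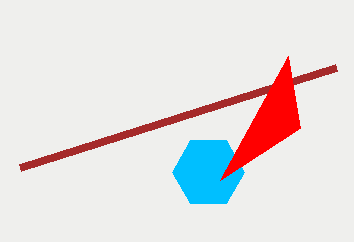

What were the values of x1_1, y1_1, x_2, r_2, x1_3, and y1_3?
x1_1 = 20
y1_1 = 168
x_2 = 208
r_2 = 36
x1_3 = 300
y1_3 = 128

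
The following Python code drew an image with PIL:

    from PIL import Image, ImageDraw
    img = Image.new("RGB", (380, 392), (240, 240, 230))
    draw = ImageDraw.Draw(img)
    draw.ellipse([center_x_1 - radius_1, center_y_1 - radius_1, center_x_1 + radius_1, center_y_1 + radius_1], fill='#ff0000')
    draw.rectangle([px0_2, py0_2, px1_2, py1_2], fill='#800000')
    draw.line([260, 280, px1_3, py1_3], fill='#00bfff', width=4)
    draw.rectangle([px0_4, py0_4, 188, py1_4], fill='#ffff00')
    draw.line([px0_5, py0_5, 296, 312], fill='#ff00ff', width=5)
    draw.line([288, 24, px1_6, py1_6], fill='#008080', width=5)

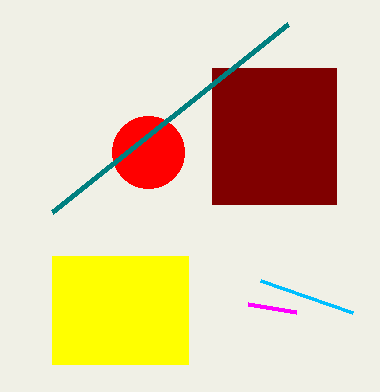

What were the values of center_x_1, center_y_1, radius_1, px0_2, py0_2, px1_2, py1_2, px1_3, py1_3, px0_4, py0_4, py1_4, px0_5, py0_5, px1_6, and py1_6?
center_x_1 = 148
center_y_1 = 152
radius_1 = 36
px0_2 = 212
py0_2 = 68
px1_2 = 336
py1_2 = 204
px1_3 = 352
py1_3 = 312
px0_4 = 52
py0_4 = 256
py1_4 = 364
px0_5 = 248
py0_5 = 304
px1_6 = 52
py1_6 = 212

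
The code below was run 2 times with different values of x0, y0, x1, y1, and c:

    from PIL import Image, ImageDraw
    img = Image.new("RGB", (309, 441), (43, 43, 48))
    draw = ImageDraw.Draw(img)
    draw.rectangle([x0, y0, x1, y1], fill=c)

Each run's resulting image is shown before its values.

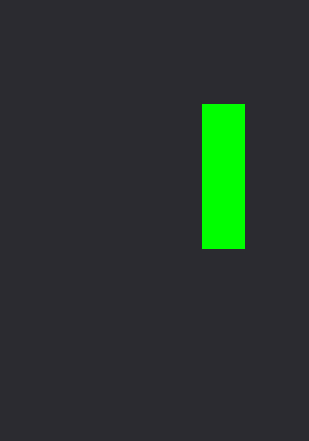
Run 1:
x0 = 202, y0 = 104, x1 = 244, y1 = 248, c = 'lime'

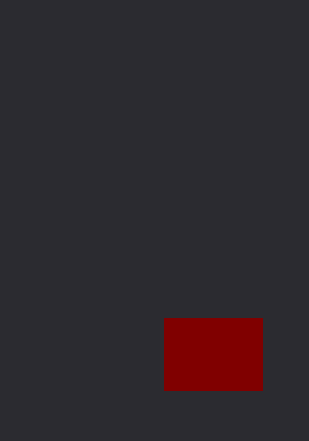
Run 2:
x0 = 164
y0 = 318
x1 = 262
y1 = 390
c = 'maroon'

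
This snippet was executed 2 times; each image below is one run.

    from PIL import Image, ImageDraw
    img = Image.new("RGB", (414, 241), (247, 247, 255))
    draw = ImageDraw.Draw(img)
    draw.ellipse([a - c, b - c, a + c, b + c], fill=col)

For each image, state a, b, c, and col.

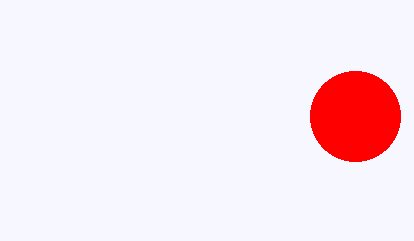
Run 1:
a = 355
b = 116
c = 45
col = 'red'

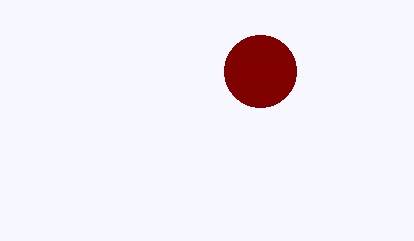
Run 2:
a = 260; b = 71; c = 36; col = 'maroon'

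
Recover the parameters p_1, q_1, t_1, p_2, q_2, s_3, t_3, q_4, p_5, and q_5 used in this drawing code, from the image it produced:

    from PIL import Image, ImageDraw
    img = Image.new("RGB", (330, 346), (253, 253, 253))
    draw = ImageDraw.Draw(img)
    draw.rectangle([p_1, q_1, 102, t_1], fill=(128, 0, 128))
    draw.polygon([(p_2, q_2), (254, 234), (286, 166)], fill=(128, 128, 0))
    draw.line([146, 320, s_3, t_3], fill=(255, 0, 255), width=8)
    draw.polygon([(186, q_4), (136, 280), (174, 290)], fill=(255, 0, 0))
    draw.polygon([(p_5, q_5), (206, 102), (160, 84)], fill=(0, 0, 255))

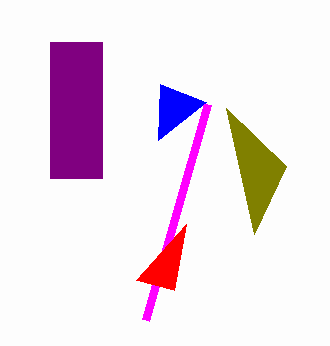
p_1 = 50; q_1 = 42; t_1 = 178; p_2 = 226; q_2 = 108; s_3 = 208; t_3 = 104; q_4 = 224; p_5 = 158; q_5 = 140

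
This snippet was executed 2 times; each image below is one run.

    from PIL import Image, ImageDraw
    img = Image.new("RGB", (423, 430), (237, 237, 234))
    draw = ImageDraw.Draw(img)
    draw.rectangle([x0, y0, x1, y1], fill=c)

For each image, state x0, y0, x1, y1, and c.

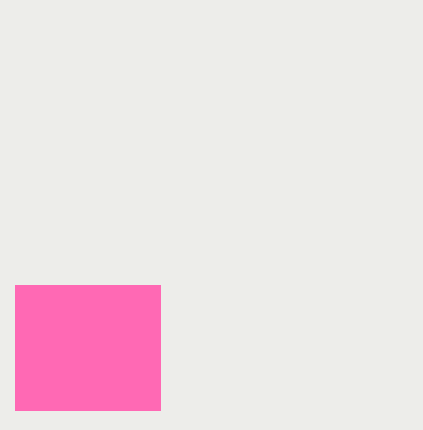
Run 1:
x0 = 15
y0 = 285
x1 = 160
y1 = 410
c = 'hotpink'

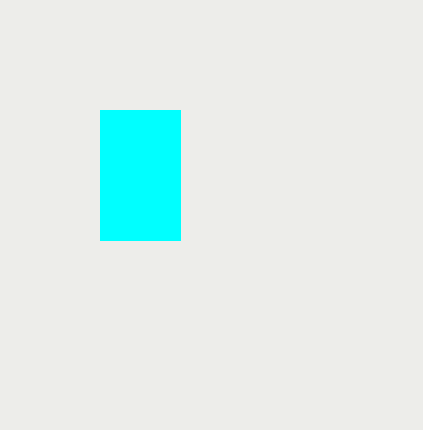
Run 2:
x0 = 100
y0 = 110
x1 = 180
y1 = 240
c = 'cyan'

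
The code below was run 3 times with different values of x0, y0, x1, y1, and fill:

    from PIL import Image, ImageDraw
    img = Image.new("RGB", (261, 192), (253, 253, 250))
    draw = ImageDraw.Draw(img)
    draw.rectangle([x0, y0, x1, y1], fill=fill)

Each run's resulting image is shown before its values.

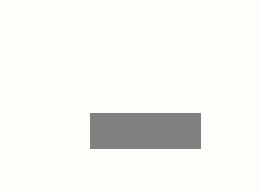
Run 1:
x0 = 90, y0 = 113, x1 = 200, y1 = 148, fill = 'gray'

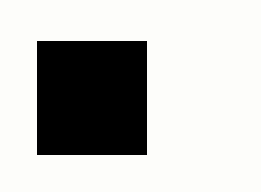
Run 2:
x0 = 37, y0 = 41, x1 = 146, y1 = 154, fill = 'black'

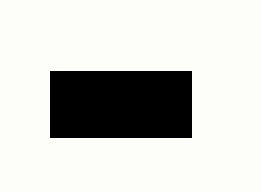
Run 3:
x0 = 50; y0 = 71; x1 = 191; y1 = 137; fill = 'black'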